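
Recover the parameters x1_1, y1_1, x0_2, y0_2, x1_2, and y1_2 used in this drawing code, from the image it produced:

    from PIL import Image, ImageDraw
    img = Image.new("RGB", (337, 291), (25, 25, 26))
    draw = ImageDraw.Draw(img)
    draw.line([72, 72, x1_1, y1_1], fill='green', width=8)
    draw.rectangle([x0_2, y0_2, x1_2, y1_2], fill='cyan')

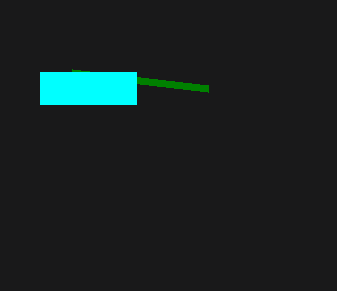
x1_1 = 208
y1_1 = 88
x0_2 = 40
y0_2 = 72
x1_2 = 136
y1_2 = 104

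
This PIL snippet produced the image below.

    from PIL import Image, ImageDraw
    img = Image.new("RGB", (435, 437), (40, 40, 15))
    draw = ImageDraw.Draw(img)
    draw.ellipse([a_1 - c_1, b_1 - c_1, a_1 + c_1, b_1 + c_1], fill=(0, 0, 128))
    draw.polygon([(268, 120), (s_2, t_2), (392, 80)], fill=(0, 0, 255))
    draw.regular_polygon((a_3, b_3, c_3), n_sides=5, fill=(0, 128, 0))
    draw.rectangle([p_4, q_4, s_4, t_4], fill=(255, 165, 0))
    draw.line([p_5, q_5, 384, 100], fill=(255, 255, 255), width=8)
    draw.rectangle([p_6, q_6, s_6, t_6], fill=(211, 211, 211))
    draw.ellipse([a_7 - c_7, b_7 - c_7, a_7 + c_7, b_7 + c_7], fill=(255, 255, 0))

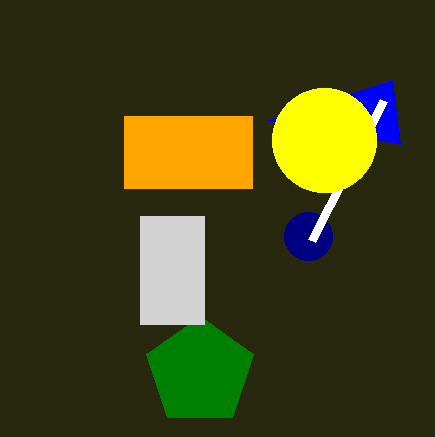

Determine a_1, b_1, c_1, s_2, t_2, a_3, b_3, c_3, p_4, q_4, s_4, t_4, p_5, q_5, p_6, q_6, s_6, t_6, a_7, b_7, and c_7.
a_1 = 308, b_1 = 236, c_1 = 24, s_2 = 400, t_2 = 144, a_3 = 200, b_3 = 372, c_3 = 56, p_4 = 124, q_4 = 116, s_4 = 252, t_4 = 188, p_5 = 312, q_5 = 240, p_6 = 140, q_6 = 216, s_6 = 204, t_6 = 324, a_7 = 324, b_7 = 140, c_7 = 52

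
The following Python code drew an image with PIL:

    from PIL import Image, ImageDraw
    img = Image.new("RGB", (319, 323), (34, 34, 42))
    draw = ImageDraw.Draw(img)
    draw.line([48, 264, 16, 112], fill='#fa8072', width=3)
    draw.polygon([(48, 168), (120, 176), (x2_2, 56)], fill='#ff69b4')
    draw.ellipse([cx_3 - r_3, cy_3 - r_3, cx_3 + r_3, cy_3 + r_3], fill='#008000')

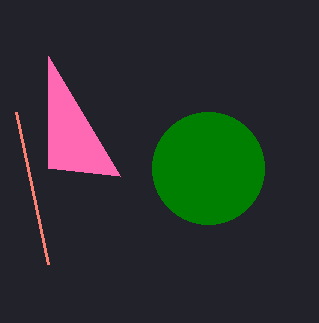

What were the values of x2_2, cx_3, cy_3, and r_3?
x2_2 = 48
cx_3 = 208
cy_3 = 168
r_3 = 56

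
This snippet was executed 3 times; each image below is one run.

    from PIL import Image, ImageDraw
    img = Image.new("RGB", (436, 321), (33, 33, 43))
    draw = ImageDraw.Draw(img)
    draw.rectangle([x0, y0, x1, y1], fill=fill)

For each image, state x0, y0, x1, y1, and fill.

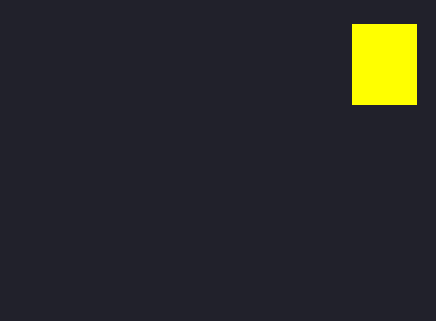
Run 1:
x0 = 352, y0 = 24, x1 = 416, y1 = 104, fill = 'yellow'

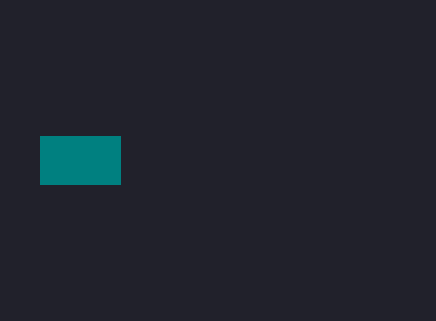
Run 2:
x0 = 40
y0 = 136
x1 = 120
y1 = 184
fill = 'teal'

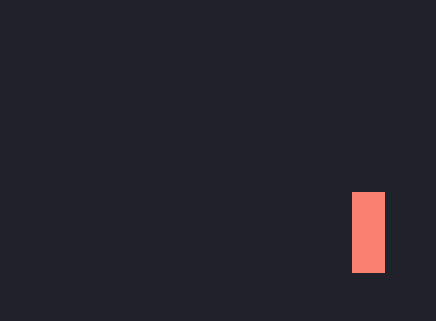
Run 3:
x0 = 352; y0 = 192; x1 = 384; y1 = 272; fill = 'salmon'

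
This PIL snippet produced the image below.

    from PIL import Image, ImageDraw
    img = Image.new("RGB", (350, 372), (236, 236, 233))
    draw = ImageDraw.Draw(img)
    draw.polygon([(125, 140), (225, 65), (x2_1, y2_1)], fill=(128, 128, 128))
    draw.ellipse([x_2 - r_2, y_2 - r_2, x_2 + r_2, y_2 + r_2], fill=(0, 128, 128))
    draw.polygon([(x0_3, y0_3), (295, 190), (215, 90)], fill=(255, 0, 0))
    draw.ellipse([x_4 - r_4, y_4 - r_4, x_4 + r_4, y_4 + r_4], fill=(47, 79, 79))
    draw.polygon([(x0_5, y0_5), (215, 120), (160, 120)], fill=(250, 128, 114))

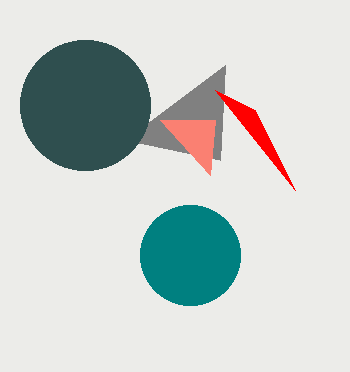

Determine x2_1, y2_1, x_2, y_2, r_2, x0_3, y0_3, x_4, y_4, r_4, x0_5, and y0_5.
x2_1 = 220, y2_1 = 160, x_2 = 190, y_2 = 255, r_2 = 50, x0_3 = 255, y0_3 = 110, x_4 = 85, y_4 = 105, r_4 = 65, x0_5 = 210, y0_5 = 175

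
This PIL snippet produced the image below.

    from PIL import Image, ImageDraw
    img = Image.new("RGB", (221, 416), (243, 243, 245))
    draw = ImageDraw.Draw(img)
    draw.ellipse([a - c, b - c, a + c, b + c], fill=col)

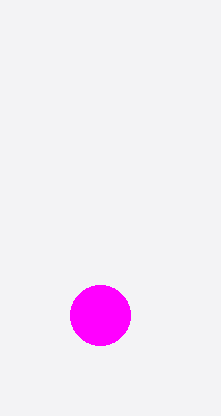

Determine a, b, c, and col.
a = 100
b = 315
c = 30
col = 'magenta'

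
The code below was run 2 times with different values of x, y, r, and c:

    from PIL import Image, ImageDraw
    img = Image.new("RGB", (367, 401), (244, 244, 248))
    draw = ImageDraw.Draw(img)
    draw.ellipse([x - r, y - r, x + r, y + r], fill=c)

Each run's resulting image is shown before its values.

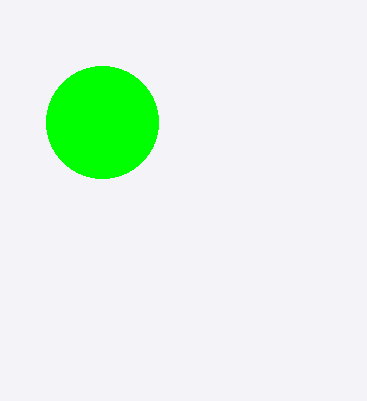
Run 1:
x = 102
y = 122
r = 56
c = 'lime'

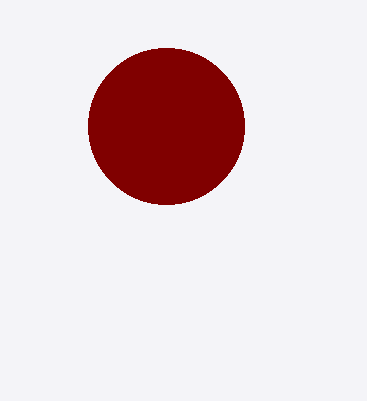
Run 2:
x = 166, y = 126, r = 78, c = 'maroon'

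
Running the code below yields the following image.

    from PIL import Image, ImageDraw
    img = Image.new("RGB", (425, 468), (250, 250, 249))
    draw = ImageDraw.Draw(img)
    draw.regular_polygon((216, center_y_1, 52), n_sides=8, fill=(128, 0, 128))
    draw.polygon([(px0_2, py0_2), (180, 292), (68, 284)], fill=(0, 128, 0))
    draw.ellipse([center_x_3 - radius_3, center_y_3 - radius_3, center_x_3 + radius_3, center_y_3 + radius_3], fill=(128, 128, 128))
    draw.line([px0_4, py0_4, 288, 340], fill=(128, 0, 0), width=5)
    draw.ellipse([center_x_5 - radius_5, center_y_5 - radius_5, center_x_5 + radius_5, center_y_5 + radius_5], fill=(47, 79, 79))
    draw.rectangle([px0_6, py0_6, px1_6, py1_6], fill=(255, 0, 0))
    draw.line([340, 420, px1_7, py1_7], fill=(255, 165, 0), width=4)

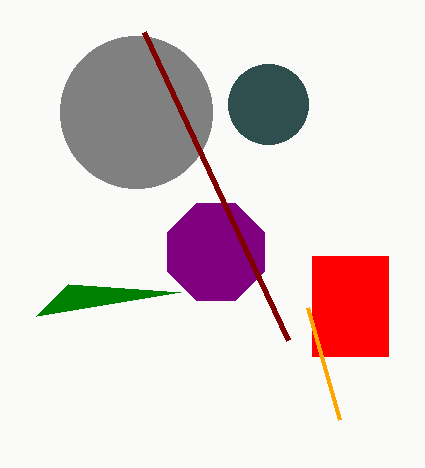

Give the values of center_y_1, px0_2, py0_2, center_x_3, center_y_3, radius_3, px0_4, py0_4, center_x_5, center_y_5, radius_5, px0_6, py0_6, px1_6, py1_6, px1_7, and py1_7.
center_y_1 = 252, px0_2 = 36, py0_2 = 316, center_x_3 = 136, center_y_3 = 112, radius_3 = 76, px0_4 = 144, py0_4 = 32, center_x_5 = 268, center_y_5 = 104, radius_5 = 40, px0_6 = 312, py0_6 = 256, px1_6 = 388, py1_6 = 356, px1_7 = 308, py1_7 = 308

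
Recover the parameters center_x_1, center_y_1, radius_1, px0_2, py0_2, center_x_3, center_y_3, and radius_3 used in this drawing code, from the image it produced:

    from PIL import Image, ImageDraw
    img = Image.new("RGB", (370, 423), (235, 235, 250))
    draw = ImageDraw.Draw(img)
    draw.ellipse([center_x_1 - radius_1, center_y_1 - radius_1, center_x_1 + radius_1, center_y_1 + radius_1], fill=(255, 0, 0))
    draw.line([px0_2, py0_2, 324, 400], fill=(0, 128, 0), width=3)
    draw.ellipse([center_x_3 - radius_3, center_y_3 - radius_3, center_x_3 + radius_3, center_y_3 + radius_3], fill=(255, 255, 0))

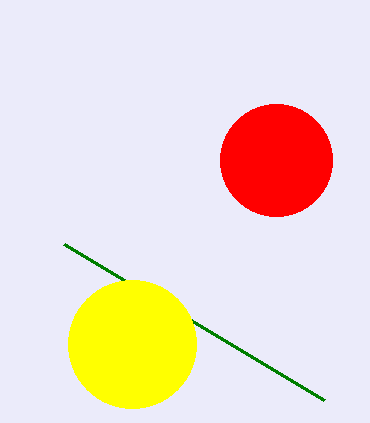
center_x_1 = 276
center_y_1 = 160
radius_1 = 56
px0_2 = 64
py0_2 = 244
center_x_3 = 132
center_y_3 = 344
radius_3 = 64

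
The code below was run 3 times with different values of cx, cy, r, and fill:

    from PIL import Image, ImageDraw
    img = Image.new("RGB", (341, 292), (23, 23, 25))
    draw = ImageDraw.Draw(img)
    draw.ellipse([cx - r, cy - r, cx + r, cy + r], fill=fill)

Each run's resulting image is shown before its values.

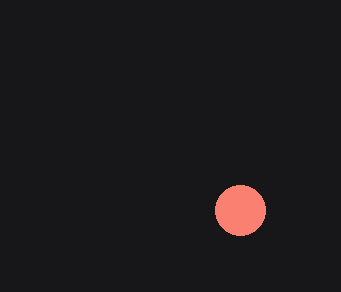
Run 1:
cx = 240
cy = 210
r = 25
fill = 'salmon'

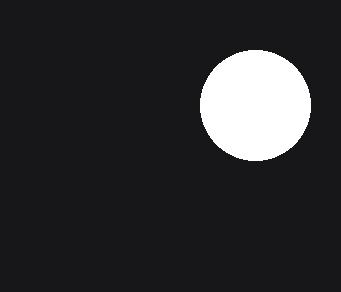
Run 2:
cx = 255; cy = 105; r = 55; fill = 'white'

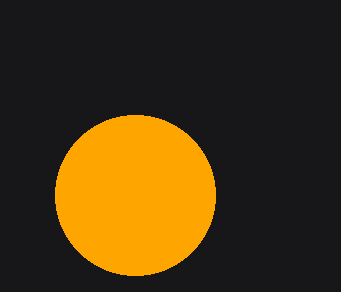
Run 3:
cx = 135, cy = 195, r = 80, fill = 'orange'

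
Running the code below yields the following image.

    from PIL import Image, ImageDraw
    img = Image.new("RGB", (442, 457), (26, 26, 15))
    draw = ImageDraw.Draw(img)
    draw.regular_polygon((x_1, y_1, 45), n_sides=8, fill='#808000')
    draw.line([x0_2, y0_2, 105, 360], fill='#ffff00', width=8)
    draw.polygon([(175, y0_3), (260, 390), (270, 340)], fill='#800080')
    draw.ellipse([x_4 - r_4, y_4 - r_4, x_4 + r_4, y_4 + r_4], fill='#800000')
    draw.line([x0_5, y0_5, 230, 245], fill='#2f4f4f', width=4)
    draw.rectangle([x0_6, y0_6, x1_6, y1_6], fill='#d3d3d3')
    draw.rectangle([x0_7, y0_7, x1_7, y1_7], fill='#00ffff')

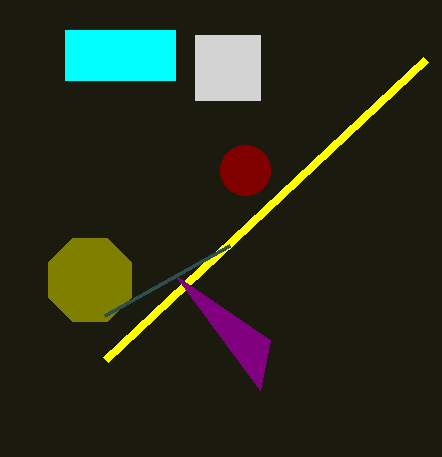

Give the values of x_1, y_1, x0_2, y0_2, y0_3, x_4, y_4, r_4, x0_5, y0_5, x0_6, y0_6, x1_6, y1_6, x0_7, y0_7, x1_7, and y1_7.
x_1 = 90
y_1 = 280
x0_2 = 425
y0_2 = 60
y0_3 = 275
x_4 = 245
y_4 = 170
r_4 = 25
x0_5 = 105
y0_5 = 315
x0_6 = 195
y0_6 = 35
x1_6 = 260
y1_6 = 100
x0_7 = 65
y0_7 = 30
x1_7 = 175
y1_7 = 80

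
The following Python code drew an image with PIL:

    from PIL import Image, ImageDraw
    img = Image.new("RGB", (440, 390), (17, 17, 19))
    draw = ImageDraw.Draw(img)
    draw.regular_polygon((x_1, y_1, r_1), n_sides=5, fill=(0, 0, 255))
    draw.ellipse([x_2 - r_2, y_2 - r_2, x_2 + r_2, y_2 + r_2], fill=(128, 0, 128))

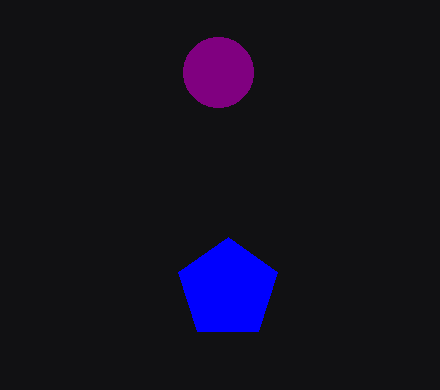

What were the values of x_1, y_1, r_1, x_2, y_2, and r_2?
x_1 = 228
y_1 = 289
r_1 = 52
x_2 = 218
y_2 = 72
r_2 = 35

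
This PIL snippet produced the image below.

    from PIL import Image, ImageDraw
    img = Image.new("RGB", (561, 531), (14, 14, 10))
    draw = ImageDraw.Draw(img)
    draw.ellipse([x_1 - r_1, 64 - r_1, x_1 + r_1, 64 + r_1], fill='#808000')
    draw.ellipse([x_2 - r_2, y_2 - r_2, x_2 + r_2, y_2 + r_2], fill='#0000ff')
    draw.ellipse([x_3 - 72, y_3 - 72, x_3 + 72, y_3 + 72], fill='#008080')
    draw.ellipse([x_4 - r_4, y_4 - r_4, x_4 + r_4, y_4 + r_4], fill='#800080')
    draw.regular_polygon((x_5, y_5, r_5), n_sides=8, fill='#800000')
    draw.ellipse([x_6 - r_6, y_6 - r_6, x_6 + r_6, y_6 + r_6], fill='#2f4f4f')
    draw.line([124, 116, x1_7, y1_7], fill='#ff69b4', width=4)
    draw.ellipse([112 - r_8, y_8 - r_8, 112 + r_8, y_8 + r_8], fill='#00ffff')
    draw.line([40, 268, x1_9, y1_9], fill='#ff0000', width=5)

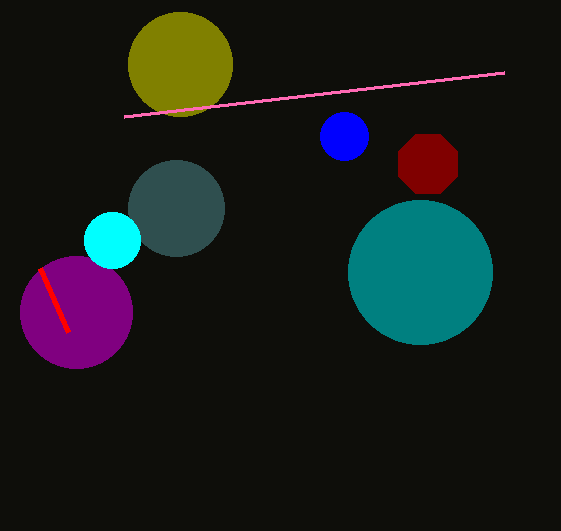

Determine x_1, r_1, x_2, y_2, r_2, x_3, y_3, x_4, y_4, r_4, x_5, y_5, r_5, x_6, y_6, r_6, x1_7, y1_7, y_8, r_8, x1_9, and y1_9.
x_1 = 180; r_1 = 52; x_2 = 344; y_2 = 136; r_2 = 24; x_3 = 420; y_3 = 272; x_4 = 76; y_4 = 312; r_4 = 56; x_5 = 428; y_5 = 164; r_5 = 32; x_6 = 176; y_6 = 208; r_6 = 48; x1_7 = 504; y1_7 = 72; y_8 = 240; r_8 = 28; x1_9 = 68; y1_9 = 332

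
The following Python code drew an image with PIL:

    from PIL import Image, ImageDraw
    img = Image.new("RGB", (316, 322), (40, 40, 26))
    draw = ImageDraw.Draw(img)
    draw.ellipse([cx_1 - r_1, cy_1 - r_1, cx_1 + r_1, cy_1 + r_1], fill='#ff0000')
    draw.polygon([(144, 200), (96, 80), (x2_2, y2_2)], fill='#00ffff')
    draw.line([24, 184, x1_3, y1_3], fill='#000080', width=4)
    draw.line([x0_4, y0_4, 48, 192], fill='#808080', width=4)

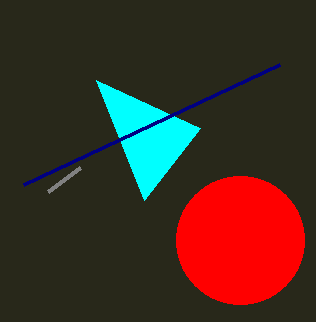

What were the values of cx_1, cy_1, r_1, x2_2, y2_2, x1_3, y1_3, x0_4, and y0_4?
cx_1 = 240; cy_1 = 240; r_1 = 64; x2_2 = 200; y2_2 = 128; x1_3 = 280; y1_3 = 64; x0_4 = 80; y0_4 = 168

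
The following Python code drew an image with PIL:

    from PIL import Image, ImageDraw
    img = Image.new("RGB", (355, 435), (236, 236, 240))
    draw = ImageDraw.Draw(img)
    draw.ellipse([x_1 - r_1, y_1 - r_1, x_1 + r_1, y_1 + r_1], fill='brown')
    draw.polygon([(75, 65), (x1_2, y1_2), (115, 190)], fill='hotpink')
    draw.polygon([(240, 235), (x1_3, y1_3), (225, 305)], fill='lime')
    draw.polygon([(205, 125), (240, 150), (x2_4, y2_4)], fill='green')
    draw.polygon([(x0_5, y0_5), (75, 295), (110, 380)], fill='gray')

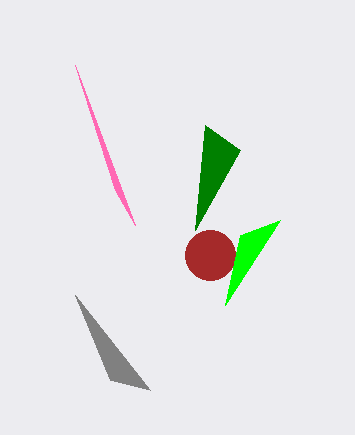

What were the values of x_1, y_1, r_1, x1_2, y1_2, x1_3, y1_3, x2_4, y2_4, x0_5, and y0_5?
x_1 = 210; y_1 = 255; r_1 = 25; x1_2 = 135; y1_2 = 225; x1_3 = 280; y1_3 = 220; x2_4 = 195; y2_4 = 230; x0_5 = 150; y0_5 = 390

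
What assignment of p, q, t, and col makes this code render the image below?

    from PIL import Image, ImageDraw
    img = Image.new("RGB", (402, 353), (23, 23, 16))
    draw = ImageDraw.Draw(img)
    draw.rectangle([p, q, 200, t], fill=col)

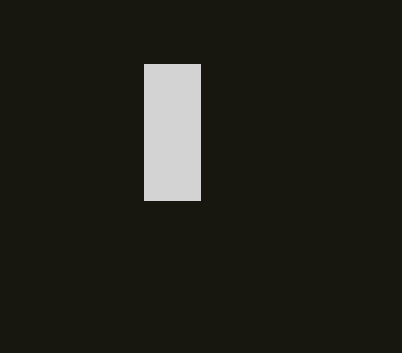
p = 144
q = 64
t = 200
col = 'lightgray'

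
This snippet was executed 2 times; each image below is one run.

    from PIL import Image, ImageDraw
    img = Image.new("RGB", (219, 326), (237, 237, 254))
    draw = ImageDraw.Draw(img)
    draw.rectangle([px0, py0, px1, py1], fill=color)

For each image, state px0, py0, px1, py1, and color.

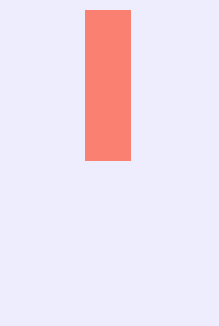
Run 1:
px0 = 85; py0 = 10; px1 = 130; py1 = 160; color = 'salmon'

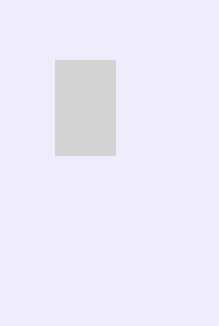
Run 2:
px0 = 55, py0 = 60, px1 = 115, py1 = 155, color = 'lightgray'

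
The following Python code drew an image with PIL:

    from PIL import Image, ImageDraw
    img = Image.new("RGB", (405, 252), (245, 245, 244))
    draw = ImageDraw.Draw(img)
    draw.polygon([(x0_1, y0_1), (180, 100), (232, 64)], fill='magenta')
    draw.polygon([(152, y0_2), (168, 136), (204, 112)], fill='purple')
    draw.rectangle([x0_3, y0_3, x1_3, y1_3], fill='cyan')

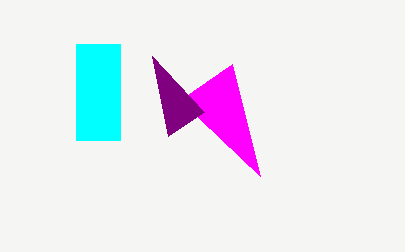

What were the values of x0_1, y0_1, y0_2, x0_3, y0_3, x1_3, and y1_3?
x0_1 = 260, y0_1 = 176, y0_2 = 56, x0_3 = 76, y0_3 = 44, x1_3 = 120, y1_3 = 140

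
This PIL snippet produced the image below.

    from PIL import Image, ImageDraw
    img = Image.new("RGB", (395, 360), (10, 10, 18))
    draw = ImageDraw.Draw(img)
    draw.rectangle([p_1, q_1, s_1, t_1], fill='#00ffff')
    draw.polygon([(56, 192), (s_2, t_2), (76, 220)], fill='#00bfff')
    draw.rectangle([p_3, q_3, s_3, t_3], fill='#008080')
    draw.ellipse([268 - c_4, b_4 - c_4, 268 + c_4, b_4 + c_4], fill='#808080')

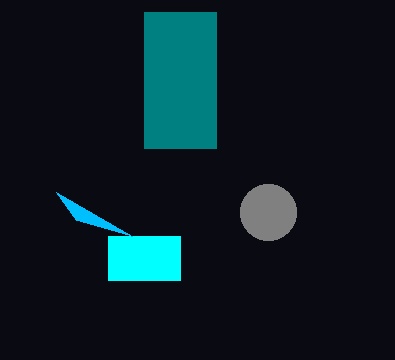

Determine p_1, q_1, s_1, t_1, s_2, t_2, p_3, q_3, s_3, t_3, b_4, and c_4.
p_1 = 108; q_1 = 236; s_1 = 180; t_1 = 280; s_2 = 132; t_2 = 236; p_3 = 144; q_3 = 12; s_3 = 216; t_3 = 148; b_4 = 212; c_4 = 28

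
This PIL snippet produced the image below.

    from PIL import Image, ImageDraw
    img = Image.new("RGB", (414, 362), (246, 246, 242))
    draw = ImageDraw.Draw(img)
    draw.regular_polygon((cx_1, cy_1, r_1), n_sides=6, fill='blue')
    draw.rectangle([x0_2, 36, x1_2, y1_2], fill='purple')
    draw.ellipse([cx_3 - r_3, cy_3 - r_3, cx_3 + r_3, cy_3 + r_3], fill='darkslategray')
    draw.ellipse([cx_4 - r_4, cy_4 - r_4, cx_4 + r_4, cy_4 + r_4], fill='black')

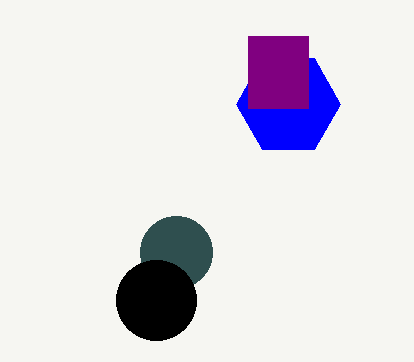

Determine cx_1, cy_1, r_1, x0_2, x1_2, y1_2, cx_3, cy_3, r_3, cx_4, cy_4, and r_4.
cx_1 = 288, cy_1 = 104, r_1 = 52, x0_2 = 248, x1_2 = 308, y1_2 = 108, cx_3 = 176, cy_3 = 252, r_3 = 36, cx_4 = 156, cy_4 = 300, r_4 = 40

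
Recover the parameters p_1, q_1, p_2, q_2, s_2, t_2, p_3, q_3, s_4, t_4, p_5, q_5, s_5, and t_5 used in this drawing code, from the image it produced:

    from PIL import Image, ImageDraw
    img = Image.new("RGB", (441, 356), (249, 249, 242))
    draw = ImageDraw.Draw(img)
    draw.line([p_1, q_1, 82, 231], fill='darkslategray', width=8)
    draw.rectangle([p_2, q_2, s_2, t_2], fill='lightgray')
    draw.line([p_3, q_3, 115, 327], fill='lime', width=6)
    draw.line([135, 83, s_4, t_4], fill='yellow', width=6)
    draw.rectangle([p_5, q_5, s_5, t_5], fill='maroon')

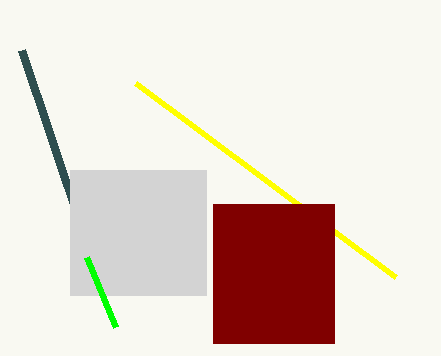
p_1 = 21
q_1 = 50
p_2 = 70
q_2 = 170
s_2 = 206
t_2 = 295
p_3 = 86
q_3 = 257
s_4 = 395
t_4 = 277
p_5 = 213
q_5 = 204
s_5 = 334
t_5 = 343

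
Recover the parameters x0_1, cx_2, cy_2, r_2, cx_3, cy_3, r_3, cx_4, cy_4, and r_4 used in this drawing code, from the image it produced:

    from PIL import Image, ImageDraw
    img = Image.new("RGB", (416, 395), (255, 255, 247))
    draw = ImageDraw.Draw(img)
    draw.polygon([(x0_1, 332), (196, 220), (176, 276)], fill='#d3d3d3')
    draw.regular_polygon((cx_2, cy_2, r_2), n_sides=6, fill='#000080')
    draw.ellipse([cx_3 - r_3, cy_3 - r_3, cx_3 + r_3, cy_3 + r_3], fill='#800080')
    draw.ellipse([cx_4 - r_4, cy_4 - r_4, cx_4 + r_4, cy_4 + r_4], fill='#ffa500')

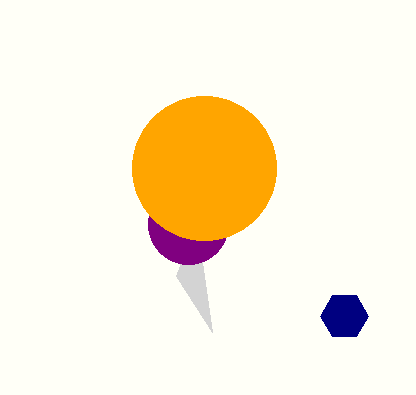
x0_1 = 212; cx_2 = 344; cy_2 = 316; r_2 = 24; cx_3 = 188; cy_3 = 224; r_3 = 40; cx_4 = 204; cy_4 = 168; r_4 = 72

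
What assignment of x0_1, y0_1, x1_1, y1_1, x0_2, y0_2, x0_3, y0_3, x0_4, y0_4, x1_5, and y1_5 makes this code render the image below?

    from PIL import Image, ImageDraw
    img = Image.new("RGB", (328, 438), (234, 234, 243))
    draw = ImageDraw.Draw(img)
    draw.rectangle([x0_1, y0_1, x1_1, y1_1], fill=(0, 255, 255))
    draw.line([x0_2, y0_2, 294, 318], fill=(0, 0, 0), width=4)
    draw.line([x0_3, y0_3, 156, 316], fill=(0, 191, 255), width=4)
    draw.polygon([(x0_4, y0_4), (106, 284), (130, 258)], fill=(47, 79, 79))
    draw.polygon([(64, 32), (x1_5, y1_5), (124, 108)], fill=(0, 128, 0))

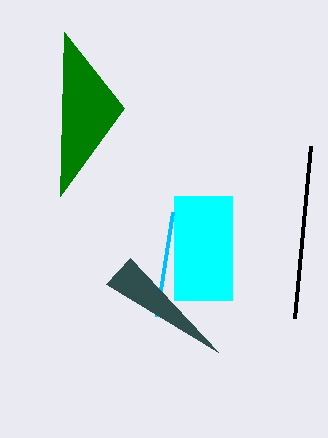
x0_1 = 174
y0_1 = 196
x1_1 = 232
y1_1 = 300
x0_2 = 310
y0_2 = 146
x0_3 = 172
y0_3 = 212
x0_4 = 218
y0_4 = 352
x1_5 = 60
y1_5 = 196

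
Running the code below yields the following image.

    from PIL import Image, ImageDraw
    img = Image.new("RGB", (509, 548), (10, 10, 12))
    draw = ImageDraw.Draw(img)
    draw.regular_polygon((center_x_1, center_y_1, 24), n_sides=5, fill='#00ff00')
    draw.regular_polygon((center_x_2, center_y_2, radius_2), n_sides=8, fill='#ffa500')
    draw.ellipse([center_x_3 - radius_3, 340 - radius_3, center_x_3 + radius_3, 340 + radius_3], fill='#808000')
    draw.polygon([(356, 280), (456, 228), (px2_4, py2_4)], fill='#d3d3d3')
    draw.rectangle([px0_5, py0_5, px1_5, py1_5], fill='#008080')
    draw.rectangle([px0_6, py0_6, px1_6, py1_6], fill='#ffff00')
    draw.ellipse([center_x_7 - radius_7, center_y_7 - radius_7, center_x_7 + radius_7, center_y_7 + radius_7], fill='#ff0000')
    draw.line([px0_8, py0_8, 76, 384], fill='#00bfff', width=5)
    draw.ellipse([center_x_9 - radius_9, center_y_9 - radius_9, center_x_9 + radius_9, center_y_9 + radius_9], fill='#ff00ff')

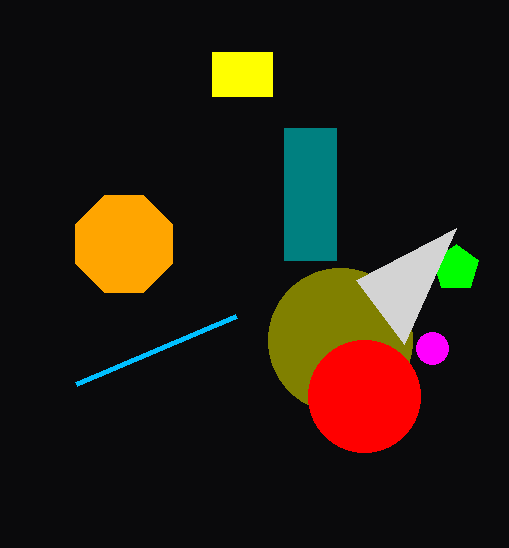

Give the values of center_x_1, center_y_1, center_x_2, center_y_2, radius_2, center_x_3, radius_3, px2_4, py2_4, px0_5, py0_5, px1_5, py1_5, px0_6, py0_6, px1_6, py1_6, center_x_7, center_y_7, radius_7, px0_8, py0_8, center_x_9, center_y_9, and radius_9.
center_x_1 = 456; center_y_1 = 268; center_x_2 = 124; center_y_2 = 244; radius_2 = 52; center_x_3 = 340; radius_3 = 72; px2_4 = 404; py2_4 = 344; px0_5 = 284; py0_5 = 128; px1_5 = 336; py1_5 = 260; px0_6 = 212; py0_6 = 52; px1_6 = 272; py1_6 = 96; center_x_7 = 364; center_y_7 = 396; radius_7 = 56; px0_8 = 236; py0_8 = 316; center_x_9 = 432; center_y_9 = 348; radius_9 = 16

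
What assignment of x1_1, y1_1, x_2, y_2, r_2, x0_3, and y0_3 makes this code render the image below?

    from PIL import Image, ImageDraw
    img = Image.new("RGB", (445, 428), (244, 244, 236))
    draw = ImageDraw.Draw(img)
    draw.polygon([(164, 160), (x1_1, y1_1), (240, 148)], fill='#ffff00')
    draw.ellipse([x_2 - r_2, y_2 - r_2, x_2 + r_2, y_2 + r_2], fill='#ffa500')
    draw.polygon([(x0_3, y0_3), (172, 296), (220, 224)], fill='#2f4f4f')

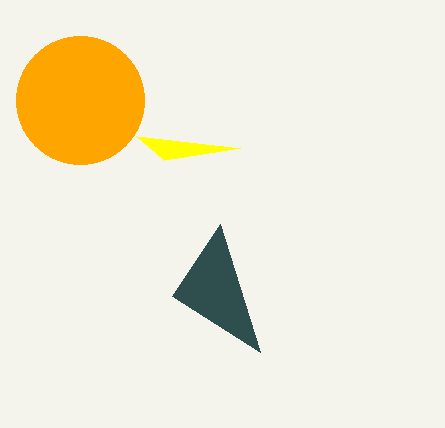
x1_1 = 136
y1_1 = 136
x_2 = 80
y_2 = 100
r_2 = 64
x0_3 = 260
y0_3 = 352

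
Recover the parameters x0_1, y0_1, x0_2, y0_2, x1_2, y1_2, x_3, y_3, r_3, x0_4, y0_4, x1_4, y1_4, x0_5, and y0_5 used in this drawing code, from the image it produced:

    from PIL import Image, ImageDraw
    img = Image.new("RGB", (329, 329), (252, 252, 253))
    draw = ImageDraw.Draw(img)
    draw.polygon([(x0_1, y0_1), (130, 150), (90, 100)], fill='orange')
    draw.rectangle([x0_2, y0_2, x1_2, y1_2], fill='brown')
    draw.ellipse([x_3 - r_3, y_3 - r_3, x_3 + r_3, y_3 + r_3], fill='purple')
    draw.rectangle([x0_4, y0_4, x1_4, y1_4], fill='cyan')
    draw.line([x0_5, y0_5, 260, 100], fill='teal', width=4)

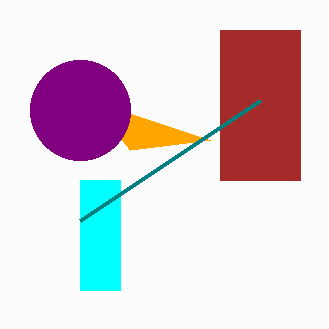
x0_1 = 210; y0_1 = 140; x0_2 = 220; y0_2 = 30; x1_2 = 300; y1_2 = 180; x_3 = 80; y_3 = 110; r_3 = 50; x0_4 = 80; y0_4 = 180; x1_4 = 120; y1_4 = 290; x0_5 = 80; y0_5 = 220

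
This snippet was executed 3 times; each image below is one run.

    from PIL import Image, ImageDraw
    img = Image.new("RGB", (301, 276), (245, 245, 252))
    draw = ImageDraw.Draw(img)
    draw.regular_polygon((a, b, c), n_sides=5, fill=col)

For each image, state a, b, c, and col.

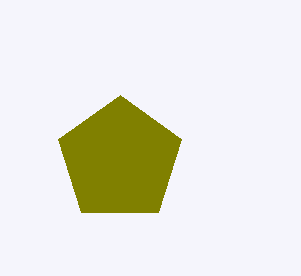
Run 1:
a = 120, b = 160, c = 65, col = 'olive'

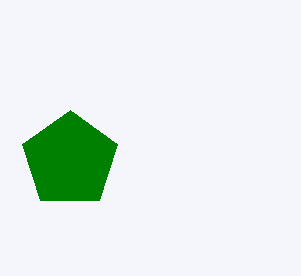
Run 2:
a = 70
b = 160
c = 50
col = 'green'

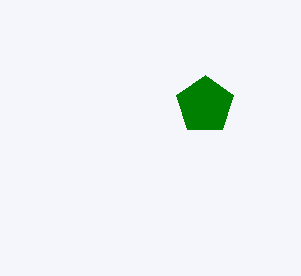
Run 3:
a = 205
b = 105
c = 30
col = 'green'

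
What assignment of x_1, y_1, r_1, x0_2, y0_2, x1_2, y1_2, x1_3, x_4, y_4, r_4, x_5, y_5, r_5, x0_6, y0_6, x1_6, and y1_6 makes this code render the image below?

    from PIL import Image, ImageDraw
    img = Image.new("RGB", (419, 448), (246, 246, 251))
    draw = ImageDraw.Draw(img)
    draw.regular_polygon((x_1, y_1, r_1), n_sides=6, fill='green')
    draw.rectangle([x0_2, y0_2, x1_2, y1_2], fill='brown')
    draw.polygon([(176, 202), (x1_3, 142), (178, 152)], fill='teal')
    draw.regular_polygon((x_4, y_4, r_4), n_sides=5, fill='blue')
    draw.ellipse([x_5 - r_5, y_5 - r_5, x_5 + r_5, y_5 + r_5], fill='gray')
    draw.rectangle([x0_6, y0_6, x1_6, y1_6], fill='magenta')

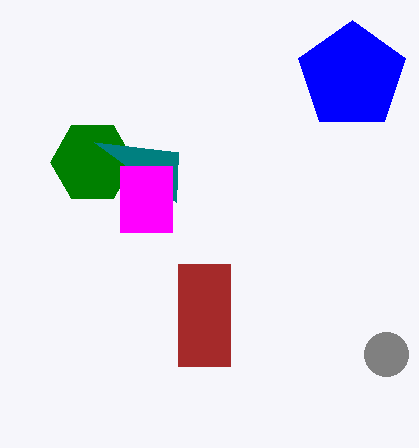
x_1 = 92, y_1 = 162, r_1 = 42, x0_2 = 178, y0_2 = 264, x1_2 = 230, y1_2 = 366, x1_3 = 94, x_4 = 352, y_4 = 76, r_4 = 56, x_5 = 386, y_5 = 354, r_5 = 22, x0_6 = 120, y0_6 = 166, x1_6 = 172, y1_6 = 232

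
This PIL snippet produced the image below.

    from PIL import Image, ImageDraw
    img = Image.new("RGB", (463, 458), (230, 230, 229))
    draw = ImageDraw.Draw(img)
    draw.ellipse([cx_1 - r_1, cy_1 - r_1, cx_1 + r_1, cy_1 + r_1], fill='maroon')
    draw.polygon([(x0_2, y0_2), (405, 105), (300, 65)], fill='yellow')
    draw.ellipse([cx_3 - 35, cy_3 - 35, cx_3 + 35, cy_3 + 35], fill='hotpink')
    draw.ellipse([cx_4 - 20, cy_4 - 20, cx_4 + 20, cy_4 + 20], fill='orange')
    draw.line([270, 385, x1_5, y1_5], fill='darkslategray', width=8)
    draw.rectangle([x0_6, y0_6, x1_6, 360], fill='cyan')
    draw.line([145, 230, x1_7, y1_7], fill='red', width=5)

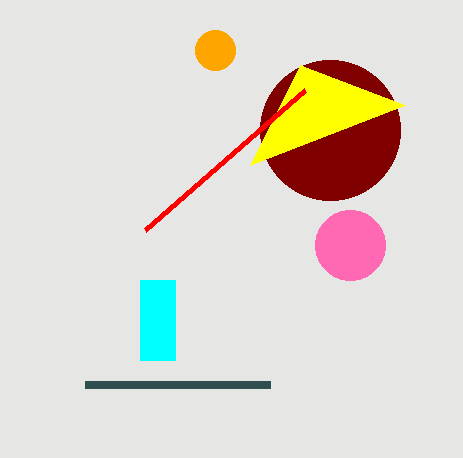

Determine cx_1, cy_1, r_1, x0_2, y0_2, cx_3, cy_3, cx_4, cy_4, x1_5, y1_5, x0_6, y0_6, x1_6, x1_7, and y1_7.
cx_1 = 330; cy_1 = 130; r_1 = 70; x0_2 = 250; y0_2 = 165; cx_3 = 350; cy_3 = 245; cx_4 = 215; cy_4 = 50; x1_5 = 85; y1_5 = 385; x0_6 = 140; y0_6 = 280; x1_6 = 175; x1_7 = 305; y1_7 = 90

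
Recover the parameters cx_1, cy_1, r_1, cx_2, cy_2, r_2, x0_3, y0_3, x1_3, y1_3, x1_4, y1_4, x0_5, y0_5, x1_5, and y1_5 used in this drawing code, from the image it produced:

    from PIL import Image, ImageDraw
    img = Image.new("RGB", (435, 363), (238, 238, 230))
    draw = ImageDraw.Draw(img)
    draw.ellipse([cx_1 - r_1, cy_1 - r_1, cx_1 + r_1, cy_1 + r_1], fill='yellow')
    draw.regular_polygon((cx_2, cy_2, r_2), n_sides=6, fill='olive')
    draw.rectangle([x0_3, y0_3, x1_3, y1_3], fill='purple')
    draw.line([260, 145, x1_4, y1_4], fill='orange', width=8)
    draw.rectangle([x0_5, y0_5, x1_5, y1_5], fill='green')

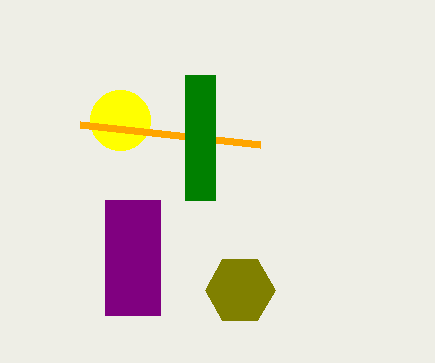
cx_1 = 120
cy_1 = 120
r_1 = 30
cx_2 = 240
cy_2 = 290
r_2 = 35
x0_3 = 105
y0_3 = 200
x1_3 = 160
y1_3 = 315
x1_4 = 80
y1_4 = 125
x0_5 = 185
y0_5 = 75
x1_5 = 215
y1_5 = 200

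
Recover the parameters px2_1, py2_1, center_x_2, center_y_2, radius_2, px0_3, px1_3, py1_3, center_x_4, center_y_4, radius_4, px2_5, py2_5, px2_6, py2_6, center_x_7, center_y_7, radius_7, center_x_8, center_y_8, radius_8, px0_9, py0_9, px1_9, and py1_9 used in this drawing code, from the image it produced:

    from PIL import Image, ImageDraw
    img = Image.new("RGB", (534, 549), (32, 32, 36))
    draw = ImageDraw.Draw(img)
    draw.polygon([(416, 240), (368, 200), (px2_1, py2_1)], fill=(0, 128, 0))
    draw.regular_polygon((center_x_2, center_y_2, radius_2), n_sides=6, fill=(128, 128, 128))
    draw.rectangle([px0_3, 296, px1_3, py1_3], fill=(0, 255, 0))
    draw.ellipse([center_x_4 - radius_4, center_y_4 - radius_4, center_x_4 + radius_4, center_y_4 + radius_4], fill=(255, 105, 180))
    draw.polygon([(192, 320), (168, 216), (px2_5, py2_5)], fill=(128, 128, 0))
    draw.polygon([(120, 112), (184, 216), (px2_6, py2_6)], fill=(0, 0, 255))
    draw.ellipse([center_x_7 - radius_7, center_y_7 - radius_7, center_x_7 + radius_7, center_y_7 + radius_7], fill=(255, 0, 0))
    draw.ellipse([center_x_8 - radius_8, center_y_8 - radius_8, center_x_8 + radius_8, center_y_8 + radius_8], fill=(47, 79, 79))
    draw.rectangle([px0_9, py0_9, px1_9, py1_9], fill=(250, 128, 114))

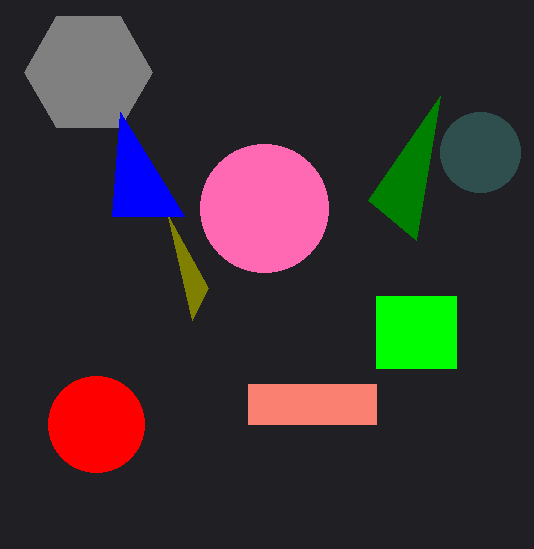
px2_1 = 440; py2_1 = 96; center_x_2 = 88; center_y_2 = 72; radius_2 = 64; px0_3 = 376; px1_3 = 456; py1_3 = 368; center_x_4 = 264; center_y_4 = 208; radius_4 = 64; px2_5 = 208; py2_5 = 288; px2_6 = 112; py2_6 = 216; center_x_7 = 96; center_y_7 = 424; radius_7 = 48; center_x_8 = 480; center_y_8 = 152; radius_8 = 40; px0_9 = 248; py0_9 = 384; px1_9 = 376; py1_9 = 424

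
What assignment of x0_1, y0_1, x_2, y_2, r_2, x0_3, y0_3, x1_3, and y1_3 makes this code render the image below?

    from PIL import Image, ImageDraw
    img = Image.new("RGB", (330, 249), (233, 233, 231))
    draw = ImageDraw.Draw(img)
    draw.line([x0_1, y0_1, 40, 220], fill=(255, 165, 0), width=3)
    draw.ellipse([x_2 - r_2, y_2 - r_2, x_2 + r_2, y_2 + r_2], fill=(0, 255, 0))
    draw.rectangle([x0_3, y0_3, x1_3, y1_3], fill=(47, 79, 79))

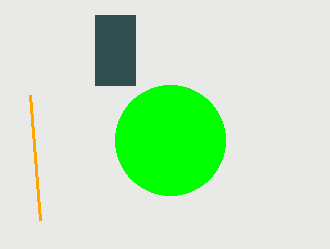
x0_1 = 30; y0_1 = 95; x_2 = 170; y_2 = 140; r_2 = 55; x0_3 = 95; y0_3 = 15; x1_3 = 135; y1_3 = 85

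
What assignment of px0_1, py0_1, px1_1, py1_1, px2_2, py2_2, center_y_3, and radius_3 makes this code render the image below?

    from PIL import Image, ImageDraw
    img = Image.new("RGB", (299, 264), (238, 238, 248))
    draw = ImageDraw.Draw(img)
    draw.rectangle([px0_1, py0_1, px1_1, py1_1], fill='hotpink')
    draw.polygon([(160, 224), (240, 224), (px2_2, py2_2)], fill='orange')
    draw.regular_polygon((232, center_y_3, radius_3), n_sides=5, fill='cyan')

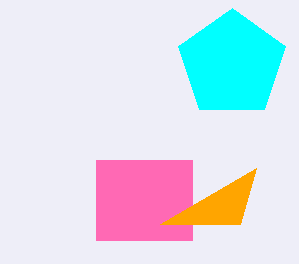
px0_1 = 96; py0_1 = 160; px1_1 = 192; py1_1 = 240; px2_2 = 256; py2_2 = 168; center_y_3 = 64; radius_3 = 56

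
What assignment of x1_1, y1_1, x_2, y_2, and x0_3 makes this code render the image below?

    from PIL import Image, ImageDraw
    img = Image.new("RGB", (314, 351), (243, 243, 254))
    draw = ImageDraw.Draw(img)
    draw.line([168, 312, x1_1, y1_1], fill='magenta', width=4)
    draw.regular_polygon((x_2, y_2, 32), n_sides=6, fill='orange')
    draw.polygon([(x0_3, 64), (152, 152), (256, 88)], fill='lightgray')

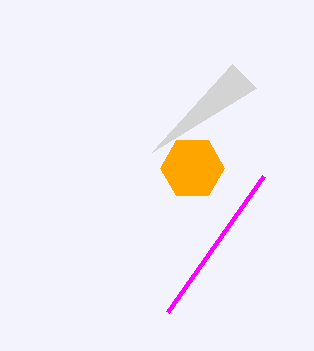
x1_1 = 264
y1_1 = 176
x_2 = 192
y_2 = 168
x0_3 = 232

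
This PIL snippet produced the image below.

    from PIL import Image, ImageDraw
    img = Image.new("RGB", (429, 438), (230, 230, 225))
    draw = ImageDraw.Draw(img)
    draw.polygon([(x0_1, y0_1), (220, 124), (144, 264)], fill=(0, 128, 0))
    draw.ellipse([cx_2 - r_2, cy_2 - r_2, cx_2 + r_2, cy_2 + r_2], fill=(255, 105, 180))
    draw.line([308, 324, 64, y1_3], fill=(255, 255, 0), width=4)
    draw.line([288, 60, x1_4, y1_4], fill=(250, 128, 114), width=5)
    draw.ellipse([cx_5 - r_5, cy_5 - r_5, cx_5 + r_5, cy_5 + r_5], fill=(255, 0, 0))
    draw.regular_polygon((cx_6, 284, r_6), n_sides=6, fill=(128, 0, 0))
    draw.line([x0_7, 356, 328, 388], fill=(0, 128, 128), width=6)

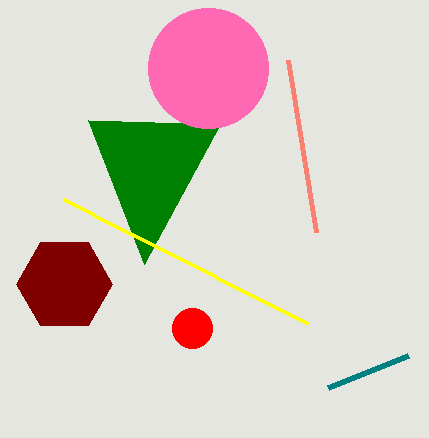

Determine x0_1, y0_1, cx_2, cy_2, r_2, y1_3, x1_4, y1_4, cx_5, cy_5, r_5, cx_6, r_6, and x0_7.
x0_1 = 88, y0_1 = 120, cx_2 = 208, cy_2 = 68, r_2 = 60, y1_3 = 200, x1_4 = 316, y1_4 = 232, cx_5 = 192, cy_5 = 328, r_5 = 20, cx_6 = 64, r_6 = 48, x0_7 = 408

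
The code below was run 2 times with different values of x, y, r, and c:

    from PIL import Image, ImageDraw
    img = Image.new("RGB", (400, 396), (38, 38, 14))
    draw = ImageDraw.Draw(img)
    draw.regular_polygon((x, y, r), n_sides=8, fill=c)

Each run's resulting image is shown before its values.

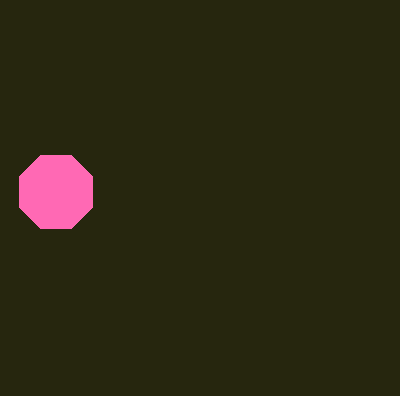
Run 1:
x = 56; y = 192; r = 40; c = 'hotpink'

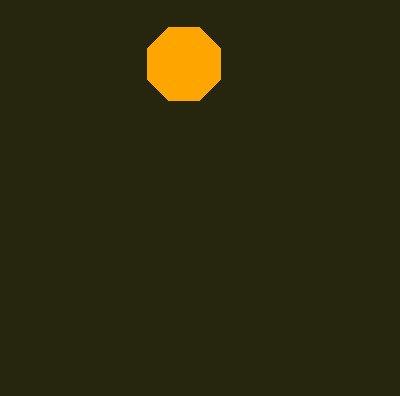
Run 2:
x = 184; y = 64; r = 40; c = 'orange'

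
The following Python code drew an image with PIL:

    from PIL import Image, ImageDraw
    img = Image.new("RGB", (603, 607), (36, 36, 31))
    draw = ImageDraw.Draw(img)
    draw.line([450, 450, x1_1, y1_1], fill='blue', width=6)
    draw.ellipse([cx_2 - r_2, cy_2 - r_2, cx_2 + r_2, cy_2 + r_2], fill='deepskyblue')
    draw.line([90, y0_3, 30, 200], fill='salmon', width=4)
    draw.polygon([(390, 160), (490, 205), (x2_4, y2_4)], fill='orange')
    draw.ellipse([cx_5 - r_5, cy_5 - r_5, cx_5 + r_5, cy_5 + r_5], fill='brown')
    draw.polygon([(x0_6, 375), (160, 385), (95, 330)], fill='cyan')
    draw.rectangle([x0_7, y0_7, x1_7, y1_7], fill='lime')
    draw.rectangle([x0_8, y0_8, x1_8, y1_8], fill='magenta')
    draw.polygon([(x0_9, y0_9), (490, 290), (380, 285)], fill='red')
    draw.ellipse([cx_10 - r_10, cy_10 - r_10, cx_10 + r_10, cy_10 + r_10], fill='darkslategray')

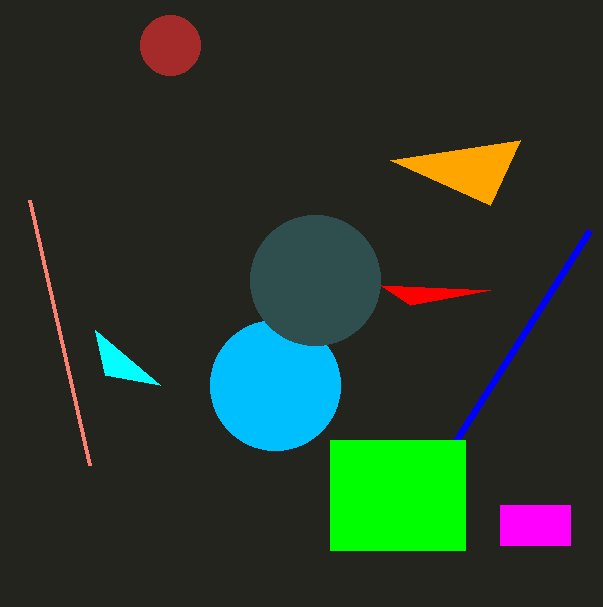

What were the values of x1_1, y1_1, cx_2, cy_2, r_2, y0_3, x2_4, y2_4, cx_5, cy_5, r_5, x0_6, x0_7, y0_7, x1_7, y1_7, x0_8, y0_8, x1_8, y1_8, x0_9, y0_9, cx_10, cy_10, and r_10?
x1_1 = 590; y1_1 = 230; cx_2 = 275; cy_2 = 385; r_2 = 65; y0_3 = 465; x2_4 = 520; y2_4 = 140; cx_5 = 170; cy_5 = 45; r_5 = 30; x0_6 = 105; x0_7 = 330; y0_7 = 440; x1_7 = 465; y1_7 = 550; x0_8 = 500; y0_8 = 505; x1_8 = 570; y1_8 = 545; x0_9 = 410; y0_9 = 305; cx_10 = 315; cy_10 = 280; r_10 = 65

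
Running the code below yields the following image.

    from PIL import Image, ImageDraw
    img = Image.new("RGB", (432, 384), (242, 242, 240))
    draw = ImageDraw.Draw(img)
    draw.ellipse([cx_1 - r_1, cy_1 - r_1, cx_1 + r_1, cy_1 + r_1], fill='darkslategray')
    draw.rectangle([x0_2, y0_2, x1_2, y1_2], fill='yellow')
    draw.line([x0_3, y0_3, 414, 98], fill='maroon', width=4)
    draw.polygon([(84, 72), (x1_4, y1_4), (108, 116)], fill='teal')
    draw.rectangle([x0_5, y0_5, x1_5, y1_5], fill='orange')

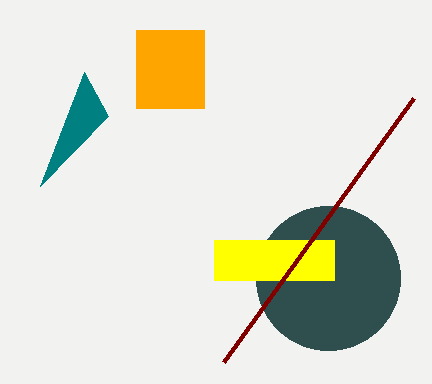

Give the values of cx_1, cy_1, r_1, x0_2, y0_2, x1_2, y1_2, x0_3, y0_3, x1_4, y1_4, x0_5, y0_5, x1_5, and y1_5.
cx_1 = 328, cy_1 = 278, r_1 = 72, x0_2 = 214, y0_2 = 240, x1_2 = 334, y1_2 = 280, x0_3 = 224, y0_3 = 362, x1_4 = 40, y1_4 = 186, x0_5 = 136, y0_5 = 30, x1_5 = 204, y1_5 = 108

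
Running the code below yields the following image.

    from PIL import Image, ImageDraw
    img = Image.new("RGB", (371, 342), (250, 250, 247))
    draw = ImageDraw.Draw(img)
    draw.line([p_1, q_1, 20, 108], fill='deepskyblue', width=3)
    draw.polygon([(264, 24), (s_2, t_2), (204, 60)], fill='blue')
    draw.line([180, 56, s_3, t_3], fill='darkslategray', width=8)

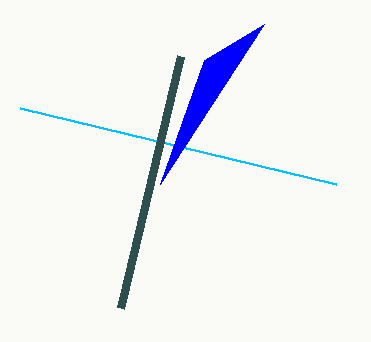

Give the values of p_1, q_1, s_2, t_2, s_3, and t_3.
p_1 = 336; q_1 = 184; s_2 = 160; t_2 = 184; s_3 = 120; t_3 = 308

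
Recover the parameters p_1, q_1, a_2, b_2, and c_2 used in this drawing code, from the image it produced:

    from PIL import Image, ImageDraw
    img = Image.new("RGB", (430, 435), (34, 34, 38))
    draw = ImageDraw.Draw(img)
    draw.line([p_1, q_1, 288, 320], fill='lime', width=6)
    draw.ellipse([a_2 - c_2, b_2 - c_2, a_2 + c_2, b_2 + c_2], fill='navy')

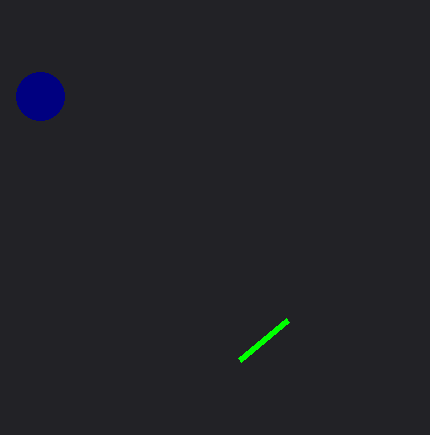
p_1 = 240; q_1 = 360; a_2 = 40; b_2 = 96; c_2 = 24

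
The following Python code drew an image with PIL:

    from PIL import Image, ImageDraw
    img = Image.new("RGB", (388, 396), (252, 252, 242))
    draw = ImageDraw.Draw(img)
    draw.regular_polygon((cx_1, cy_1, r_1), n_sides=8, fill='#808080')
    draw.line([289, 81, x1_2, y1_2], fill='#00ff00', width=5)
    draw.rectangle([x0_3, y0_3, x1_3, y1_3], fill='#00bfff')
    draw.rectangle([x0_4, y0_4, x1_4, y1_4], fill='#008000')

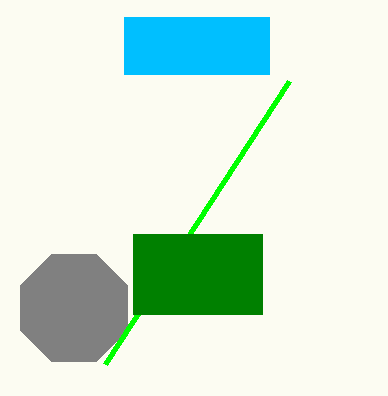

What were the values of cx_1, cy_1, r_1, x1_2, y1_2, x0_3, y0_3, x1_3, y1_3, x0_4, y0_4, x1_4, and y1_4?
cx_1 = 74
cy_1 = 308
r_1 = 58
x1_2 = 105
y1_2 = 364
x0_3 = 124
y0_3 = 17
x1_3 = 269
y1_3 = 74
x0_4 = 133
y0_4 = 234
x1_4 = 262
y1_4 = 314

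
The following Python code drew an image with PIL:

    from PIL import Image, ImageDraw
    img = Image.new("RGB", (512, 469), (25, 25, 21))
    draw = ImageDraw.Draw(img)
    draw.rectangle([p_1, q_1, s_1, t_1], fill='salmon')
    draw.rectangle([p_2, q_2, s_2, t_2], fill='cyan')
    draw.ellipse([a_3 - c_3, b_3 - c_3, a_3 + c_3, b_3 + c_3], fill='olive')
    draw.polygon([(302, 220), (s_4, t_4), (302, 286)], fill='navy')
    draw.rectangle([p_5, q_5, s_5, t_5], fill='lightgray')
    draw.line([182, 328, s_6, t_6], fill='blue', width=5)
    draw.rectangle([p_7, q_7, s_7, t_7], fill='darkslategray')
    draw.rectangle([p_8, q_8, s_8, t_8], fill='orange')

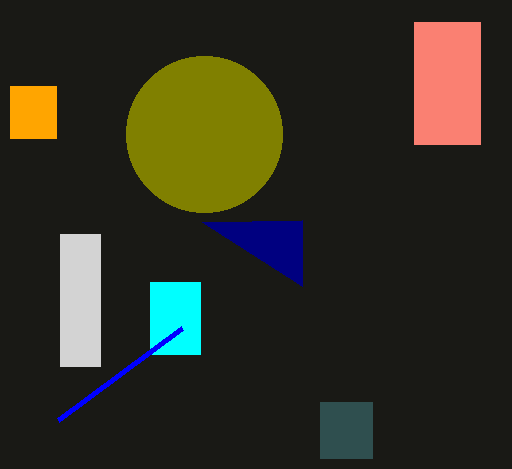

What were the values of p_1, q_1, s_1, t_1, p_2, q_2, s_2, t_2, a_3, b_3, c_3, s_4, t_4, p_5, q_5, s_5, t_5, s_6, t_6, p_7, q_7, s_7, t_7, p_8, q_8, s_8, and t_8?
p_1 = 414
q_1 = 22
s_1 = 480
t_1 = 144
p_2 = 150
q_2 = 282
s_2 = 200
t_2 = 354
a_3 = 204
b_3 = 134
c_3 = 78
s_4 = 202
t_4 = 222
p_5 = 60
q_5 = 234
s_5 = 100
t_5 = 366
s_6 = 58
t_6 = 420
p_7 = 320
q_7 = 402
s_7 = 372
t_7 = 458
p_8 = 10
q_8 = 86
s_8 = 56
t_8 = 138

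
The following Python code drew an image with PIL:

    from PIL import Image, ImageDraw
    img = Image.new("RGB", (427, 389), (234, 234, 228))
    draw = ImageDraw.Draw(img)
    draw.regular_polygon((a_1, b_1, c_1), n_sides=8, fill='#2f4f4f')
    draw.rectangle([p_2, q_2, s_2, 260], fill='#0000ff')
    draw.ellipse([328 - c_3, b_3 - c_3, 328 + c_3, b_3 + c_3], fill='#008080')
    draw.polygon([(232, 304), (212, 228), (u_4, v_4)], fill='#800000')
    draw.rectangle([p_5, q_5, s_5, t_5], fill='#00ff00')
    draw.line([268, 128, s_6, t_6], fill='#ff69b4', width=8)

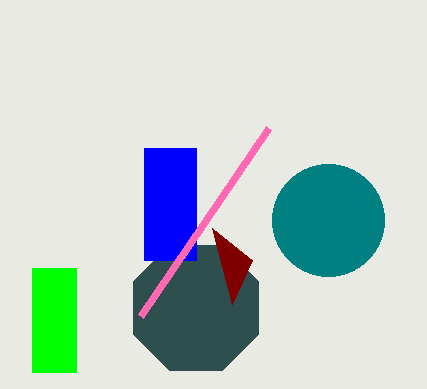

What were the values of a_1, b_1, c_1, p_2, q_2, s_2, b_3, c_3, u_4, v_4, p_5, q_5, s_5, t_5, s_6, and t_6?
a_1 = 196, b_1 = 308, c_1 = 68, p_2 = 144, q_2 = 148, s_2 = 196, b_3 = 220, c_3 = 56, u_4 = 252, v_4 = 260, p_5 = 32, q_5 = 268, s_5 = 76, t_5 = 372, s_6 = 140, t_6 = 316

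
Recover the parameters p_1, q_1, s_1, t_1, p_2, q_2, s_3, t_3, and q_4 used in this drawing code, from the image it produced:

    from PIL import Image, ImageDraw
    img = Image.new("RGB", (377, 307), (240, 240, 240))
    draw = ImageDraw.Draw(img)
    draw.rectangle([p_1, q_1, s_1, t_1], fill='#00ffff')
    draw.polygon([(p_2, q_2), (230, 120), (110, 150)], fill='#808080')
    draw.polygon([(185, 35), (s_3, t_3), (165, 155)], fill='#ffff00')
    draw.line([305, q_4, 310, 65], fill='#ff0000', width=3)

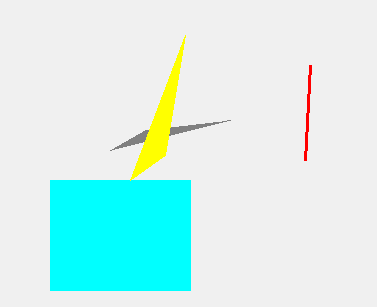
p_1 = 50
q_1 = 180
s_1 = 190
t_1 = 290
p_2 = 145
q_2 = 130
s_3 = 130
t_3 = 180
q_4 = 160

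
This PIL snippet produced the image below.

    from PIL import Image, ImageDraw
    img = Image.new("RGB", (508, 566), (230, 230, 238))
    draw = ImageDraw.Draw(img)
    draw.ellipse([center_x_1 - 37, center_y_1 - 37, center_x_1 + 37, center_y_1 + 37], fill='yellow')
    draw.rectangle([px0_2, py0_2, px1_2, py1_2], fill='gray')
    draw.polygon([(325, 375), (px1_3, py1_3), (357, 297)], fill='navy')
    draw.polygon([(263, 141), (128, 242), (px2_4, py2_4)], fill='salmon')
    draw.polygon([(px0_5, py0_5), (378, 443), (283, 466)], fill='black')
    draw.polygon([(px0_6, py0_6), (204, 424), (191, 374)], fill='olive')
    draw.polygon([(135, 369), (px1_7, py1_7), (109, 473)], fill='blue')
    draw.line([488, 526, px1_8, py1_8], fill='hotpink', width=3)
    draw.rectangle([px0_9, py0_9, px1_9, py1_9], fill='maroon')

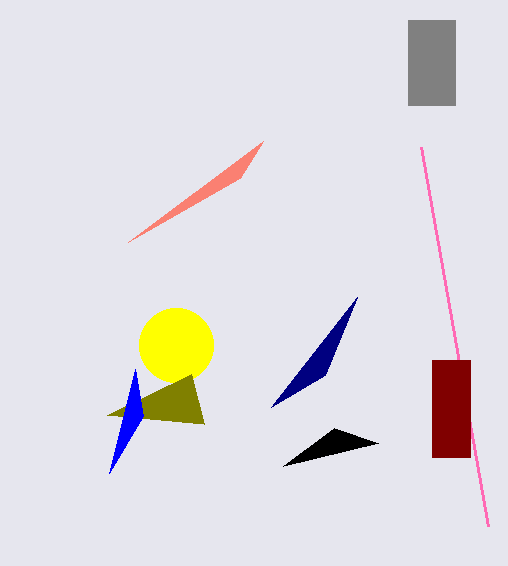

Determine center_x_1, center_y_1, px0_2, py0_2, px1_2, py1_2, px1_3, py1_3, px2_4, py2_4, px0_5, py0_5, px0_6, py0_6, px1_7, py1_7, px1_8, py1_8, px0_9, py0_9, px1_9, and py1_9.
center_x_1 = 176, center_y_1 = 345, px0_2 = 408, py0_2 = 20, px1_2 = 455, py1_2 = 105, px1_3 = 271, py1_3 = 407, px2_4 = 240, py2_4 = 178, px0_5 = 334, py0_5 = 428, px0_6 = 107, py0_6 = 415, px1_7 = 143, py1_7 = 416, px1_8 = 421, py1_8 = 147, px0_9 = 432, py0_9 = 360, px1_9 = 470, py1_9 = 457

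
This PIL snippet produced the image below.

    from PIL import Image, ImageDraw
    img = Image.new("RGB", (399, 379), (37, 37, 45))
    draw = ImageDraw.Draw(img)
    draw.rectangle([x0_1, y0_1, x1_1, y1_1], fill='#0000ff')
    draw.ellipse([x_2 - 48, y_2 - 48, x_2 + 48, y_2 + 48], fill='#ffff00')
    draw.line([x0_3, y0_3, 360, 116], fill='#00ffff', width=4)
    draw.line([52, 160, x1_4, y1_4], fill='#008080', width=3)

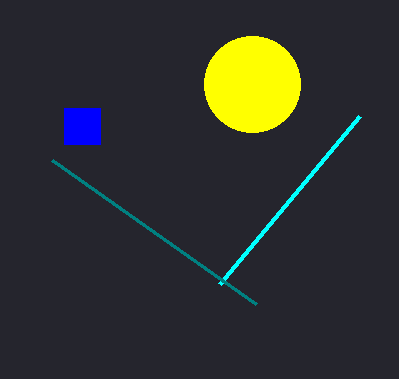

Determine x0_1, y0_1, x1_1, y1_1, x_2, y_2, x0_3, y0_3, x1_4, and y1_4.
x0_1 = 64, y0_1 = 108, x1_1 = 100, y1_1 = 144, x_2 = 252, y_2 = 84, x0_3 = 220, y0_3 = 284, x1_4 = 256, y1_4 = 304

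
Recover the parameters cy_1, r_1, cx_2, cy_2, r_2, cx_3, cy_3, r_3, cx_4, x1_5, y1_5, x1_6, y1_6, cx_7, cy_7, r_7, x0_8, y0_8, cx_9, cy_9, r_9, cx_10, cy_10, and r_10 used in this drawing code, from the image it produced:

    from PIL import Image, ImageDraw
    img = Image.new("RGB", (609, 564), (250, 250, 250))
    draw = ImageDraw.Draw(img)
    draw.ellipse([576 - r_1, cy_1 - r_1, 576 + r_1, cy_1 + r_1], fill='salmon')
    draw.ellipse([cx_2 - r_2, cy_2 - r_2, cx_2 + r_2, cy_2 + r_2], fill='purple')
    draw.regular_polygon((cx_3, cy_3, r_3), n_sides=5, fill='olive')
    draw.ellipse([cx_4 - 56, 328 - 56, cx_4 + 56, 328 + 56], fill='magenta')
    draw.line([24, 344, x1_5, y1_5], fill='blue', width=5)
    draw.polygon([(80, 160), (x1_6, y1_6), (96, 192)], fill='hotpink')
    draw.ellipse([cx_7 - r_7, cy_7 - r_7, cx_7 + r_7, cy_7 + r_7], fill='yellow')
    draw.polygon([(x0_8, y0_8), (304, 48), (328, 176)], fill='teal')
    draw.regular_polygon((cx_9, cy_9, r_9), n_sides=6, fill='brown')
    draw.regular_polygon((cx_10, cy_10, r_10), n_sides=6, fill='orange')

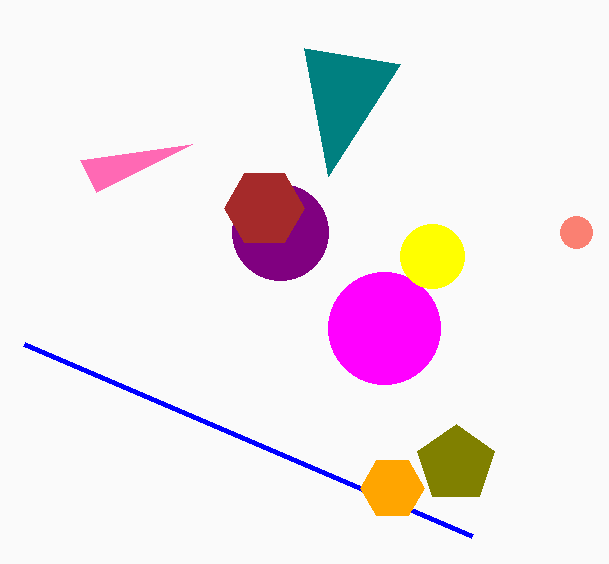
cy_1 = 232
r_1 = 16
cx_2 = 280
cy_2 = 232
r_2 = 48
cx_3 = 456
cy_3 = 464
r_3 = 40
cx_4 = 384
x1_5 = 472
y1_5 = 536
x1_6 = 192
y1_6 = 144
cx_7 = 432
cy_7 = 256
r_7 = 32
x0_8 = 400
y0_8 = 64
cx_9 = 264
cy_9 = 208
r_9 = 40
cx_10 = 392
cy_10 = 488
r_10 = 32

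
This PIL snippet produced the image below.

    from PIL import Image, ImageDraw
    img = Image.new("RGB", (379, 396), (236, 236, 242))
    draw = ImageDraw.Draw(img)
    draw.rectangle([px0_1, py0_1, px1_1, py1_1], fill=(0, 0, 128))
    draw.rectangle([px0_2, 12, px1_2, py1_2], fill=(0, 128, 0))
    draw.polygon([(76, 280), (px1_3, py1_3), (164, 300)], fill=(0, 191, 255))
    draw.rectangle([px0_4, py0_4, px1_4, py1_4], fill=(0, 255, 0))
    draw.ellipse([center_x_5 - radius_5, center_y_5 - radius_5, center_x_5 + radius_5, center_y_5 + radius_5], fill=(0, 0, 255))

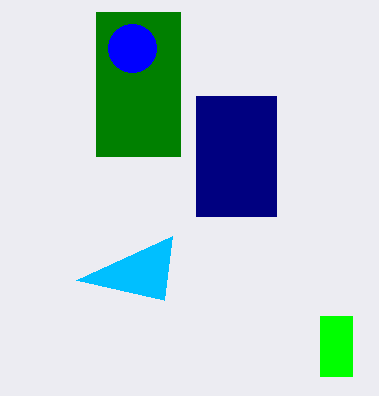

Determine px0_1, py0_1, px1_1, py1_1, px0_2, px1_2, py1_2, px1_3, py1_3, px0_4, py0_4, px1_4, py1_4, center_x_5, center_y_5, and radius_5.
px0_1 = 196, py0_1 = 96, px1_1 = 276, py1_1 = 216, px0_2 = 96, px1_2 = 180, py1_2 = 156, px1_3 = 172, py1_3 = 236, px0_4 = 320, py0_4 = 316, px1_4 = 352, py1_4 = 376, center_x_5 = 132, center_y_5 = 48, radius_5 = 24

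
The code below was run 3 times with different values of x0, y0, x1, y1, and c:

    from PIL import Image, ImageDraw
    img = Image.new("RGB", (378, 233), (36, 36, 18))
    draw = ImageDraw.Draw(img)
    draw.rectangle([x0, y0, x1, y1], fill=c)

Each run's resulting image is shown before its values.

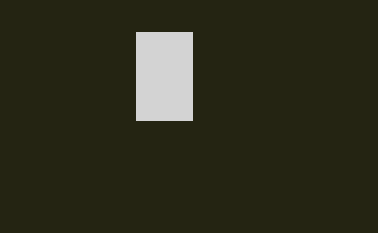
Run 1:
x0 = 136, y0 = 32, x1 = 192, y1 = 120, c = 'lightgray'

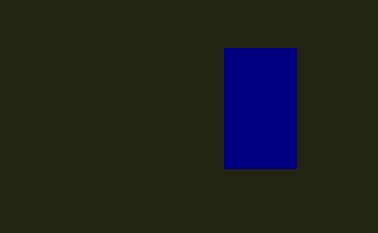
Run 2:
x0 = 224, y0 = 48, x1 = 296, y1 = 168, c = 'navy'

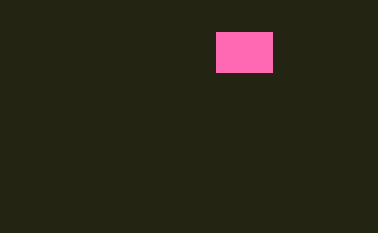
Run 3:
x0 = 216
y0 = 32
x1 = 272
y1 = 72
c = 'hotpink'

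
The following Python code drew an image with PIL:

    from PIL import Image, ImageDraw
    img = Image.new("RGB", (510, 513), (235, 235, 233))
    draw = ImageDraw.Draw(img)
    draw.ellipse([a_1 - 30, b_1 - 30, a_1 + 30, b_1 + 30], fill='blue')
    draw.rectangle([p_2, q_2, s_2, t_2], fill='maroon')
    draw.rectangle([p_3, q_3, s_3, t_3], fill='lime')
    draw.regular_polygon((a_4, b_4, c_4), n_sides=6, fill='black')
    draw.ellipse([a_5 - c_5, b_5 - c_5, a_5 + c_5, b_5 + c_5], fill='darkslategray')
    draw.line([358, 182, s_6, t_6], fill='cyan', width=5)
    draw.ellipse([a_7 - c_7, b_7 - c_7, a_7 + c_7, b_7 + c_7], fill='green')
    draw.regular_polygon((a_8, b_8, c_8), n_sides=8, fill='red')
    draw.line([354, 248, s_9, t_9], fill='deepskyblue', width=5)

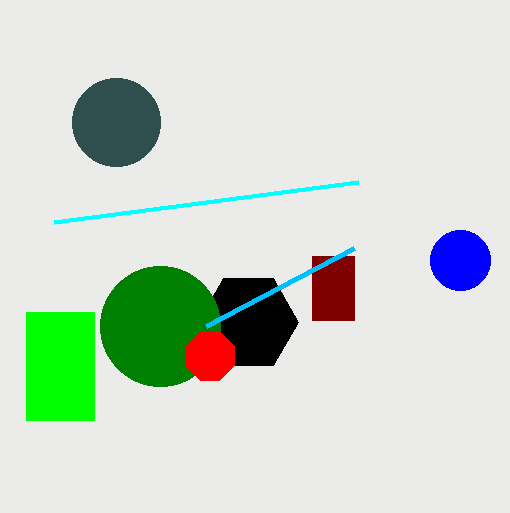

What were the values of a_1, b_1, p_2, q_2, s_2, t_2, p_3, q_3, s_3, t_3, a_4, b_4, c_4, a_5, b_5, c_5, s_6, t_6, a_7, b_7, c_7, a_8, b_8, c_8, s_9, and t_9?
a_1 = 460; b_1 = 260; p_2 = 312; q_2 = 256; s_2 = 354; t_2 = 320; p_3 = 26; q_3 = 312; s_3 = 94; t_3 = 420; a_4 = 248; b_4 = 322; c_4 = 50; a_5 = 116; b_5 = 122; c_5 = 44; s_6 = 54; t_6 = 222; a_7 = 160; b_7 = 326; c_7 = 60; a_8 = 210; b_8 = 356; c_8 = 26; s_9 = 206; t_9 = 326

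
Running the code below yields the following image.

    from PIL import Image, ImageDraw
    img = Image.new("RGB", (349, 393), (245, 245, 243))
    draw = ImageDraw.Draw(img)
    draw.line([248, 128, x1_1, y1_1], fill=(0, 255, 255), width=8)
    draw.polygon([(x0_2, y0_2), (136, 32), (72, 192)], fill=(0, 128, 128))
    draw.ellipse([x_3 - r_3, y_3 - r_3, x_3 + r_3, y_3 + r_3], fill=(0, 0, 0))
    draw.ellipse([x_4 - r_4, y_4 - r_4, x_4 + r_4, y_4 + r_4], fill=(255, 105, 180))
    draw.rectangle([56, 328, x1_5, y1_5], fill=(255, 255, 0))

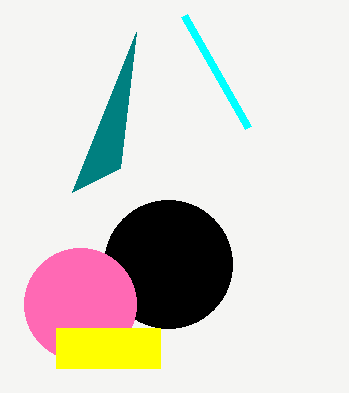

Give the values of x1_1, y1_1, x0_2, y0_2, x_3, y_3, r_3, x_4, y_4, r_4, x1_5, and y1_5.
x1_1 = 184; y1_1 = 16; x0_2 = 120; y0_2 = 168; x_3 = 168; y_3 = 264; r_3 = 64; x_4 = 80; y_4 = 304; r_4 = 56; x1_5 = 160; y1_5 = 368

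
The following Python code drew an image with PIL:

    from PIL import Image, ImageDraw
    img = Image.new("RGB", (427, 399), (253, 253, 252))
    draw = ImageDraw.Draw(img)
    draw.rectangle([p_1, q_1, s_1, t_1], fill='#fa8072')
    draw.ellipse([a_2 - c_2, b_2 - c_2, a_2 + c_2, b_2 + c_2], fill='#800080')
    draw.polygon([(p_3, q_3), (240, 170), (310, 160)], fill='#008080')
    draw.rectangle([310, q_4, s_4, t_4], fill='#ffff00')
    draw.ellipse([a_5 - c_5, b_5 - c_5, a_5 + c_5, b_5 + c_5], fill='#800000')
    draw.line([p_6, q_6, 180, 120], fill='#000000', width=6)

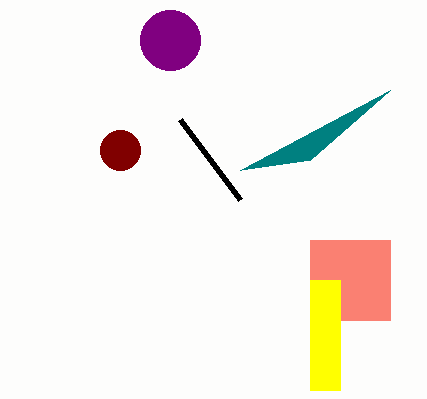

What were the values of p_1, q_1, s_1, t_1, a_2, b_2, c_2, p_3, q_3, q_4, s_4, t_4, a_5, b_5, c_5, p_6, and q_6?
p_1 = 310; q_1 = 240; s_1 = 390; t_1 = 320; a_2 = 170; b_2 = 40; c_2 = 30; p_3 = 390; q_3 = 90; q_4 = 280; s_4 = 340; t_4 = 390; a_5 = 120; b_5 = 150; c_5 = 20; p_6 = 240; q_6 = 200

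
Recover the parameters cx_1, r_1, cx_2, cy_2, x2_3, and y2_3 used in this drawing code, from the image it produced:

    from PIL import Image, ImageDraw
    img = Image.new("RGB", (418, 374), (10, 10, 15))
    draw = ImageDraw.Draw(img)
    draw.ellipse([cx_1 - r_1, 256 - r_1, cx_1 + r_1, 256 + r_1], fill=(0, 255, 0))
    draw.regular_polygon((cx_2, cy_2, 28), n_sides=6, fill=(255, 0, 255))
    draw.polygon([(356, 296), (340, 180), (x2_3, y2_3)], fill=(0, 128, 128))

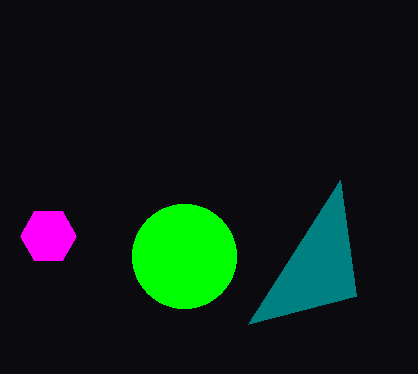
cx_1 = 184; r_1 = 52; cx_2 = 48; cy_2 = 236; x2_3 = 248; y2_3 = 324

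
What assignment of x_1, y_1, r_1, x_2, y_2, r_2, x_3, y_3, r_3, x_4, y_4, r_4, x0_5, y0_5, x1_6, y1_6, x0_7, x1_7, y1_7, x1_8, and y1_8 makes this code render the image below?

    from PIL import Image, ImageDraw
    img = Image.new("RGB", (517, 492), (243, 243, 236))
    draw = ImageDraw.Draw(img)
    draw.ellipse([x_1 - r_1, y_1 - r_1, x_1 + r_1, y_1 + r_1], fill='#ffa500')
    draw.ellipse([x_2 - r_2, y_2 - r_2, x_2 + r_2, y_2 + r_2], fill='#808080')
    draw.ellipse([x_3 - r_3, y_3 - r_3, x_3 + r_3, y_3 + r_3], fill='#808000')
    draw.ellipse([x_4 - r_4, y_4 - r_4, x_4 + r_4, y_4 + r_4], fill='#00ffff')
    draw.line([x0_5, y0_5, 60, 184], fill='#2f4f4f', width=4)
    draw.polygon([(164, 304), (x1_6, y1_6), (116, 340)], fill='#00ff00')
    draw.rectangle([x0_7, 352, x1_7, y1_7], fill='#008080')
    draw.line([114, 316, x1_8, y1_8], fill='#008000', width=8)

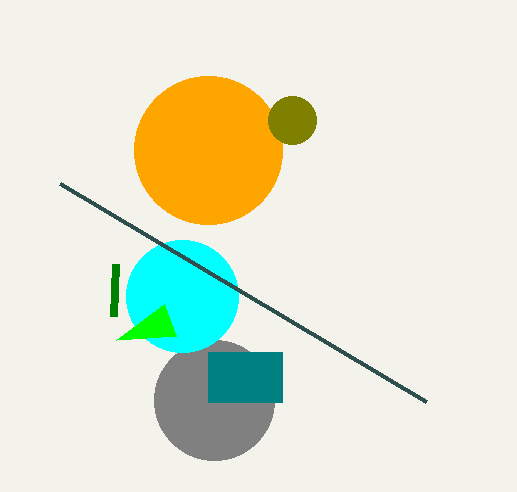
x_1 = 208; y_1 = 150; r_1 = 74; x_2 = 214; y_2 = 400; r_2 = 60; x_3 = 292; y_3 = 120; r_3 = 24; x_4 = 182; y_4 = 296; r_4 = 56; x0_5 = 426; y0_5 = 402; x1_6 = 176; y1_6 = 336; x0_7 = 208; x1_7 = 282; y1_7 = 402; x1_8 = 116; y1_8 = 264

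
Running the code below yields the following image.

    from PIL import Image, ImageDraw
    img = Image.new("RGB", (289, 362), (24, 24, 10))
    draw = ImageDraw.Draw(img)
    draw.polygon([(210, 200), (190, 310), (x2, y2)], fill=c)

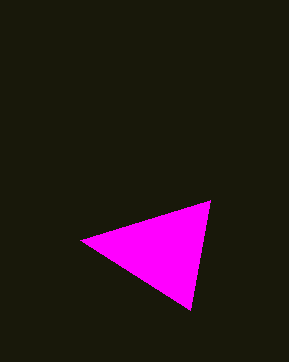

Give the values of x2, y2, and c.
x2 = 80
y2 = 240
c = 'magenta'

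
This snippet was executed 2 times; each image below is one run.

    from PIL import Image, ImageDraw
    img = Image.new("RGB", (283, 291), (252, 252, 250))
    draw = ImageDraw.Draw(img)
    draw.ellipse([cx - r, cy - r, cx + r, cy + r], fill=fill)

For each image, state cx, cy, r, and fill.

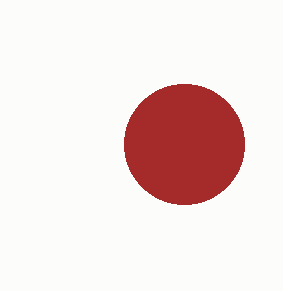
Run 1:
cx = 184
cy = 144
r = 60
fill = 'brown'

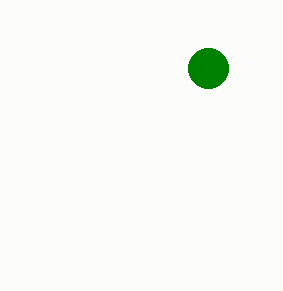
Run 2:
cx = 208; cy = 68; r = 20; fill = 'green'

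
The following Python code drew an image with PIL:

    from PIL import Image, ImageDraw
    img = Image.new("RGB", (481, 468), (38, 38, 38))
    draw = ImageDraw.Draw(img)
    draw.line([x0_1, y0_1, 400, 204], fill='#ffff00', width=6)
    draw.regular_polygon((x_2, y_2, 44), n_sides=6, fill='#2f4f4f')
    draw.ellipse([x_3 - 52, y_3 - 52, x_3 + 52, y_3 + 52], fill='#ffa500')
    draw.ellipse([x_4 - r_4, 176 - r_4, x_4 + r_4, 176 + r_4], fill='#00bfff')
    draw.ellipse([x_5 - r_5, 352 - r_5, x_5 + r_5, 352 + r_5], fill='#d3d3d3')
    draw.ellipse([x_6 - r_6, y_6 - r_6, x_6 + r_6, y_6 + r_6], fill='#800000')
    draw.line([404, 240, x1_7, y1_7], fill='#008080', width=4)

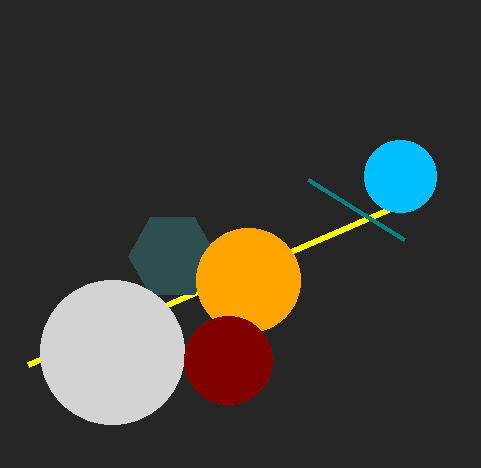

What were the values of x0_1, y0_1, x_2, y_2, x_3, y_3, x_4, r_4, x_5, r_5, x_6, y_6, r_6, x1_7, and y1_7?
x0_1 = 28; y0_1 = 364; x_2 = 172; y_2 = 256; x_3 = 248; y_3 = 280; x_4 = 400; r_4 = 36; x_5 = 112; r_5 = 72; x_6 = 228; y_6 = 360; r_6 = 44; x1_7 = 308; y1_7 = 180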